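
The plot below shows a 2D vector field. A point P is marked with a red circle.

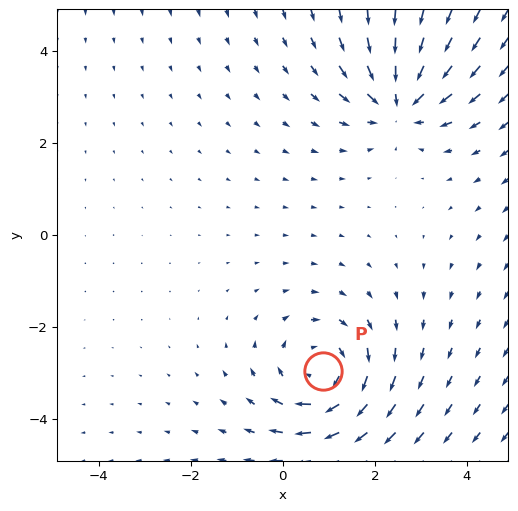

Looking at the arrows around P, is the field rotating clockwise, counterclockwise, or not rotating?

Near P at (0.9, -3.0) the arrows circulate clockwise. The curl (z-component) there is about -3; negative curl means clockwise rotation.

clockwise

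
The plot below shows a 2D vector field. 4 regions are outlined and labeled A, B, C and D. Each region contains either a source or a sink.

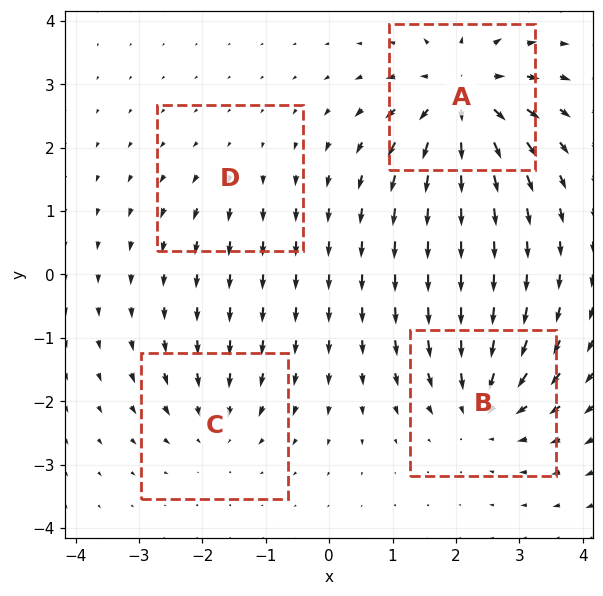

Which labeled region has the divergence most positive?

A

Divergence at each region's feature centre — A: about +7, B: about -5, C: about -4, D: about +2. Region A is most positive.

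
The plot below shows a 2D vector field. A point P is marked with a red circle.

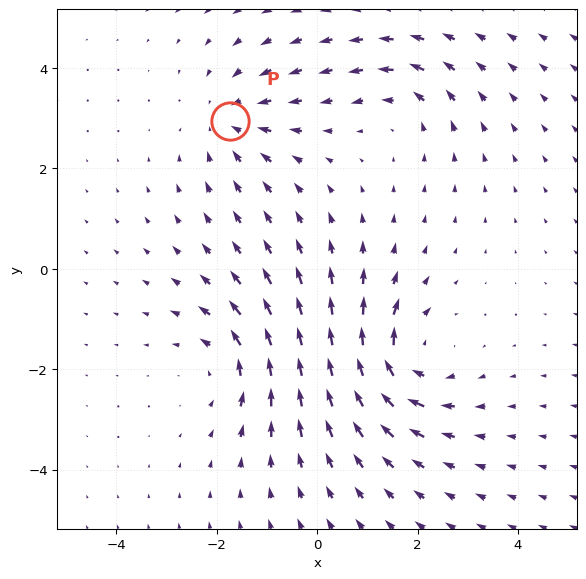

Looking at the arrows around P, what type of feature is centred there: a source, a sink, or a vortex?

sink

At P (-1.7, 2.9) the arrows converge inward. Divergence about -3, curl ≈0 — negative divergence with near-zero curl is a sink.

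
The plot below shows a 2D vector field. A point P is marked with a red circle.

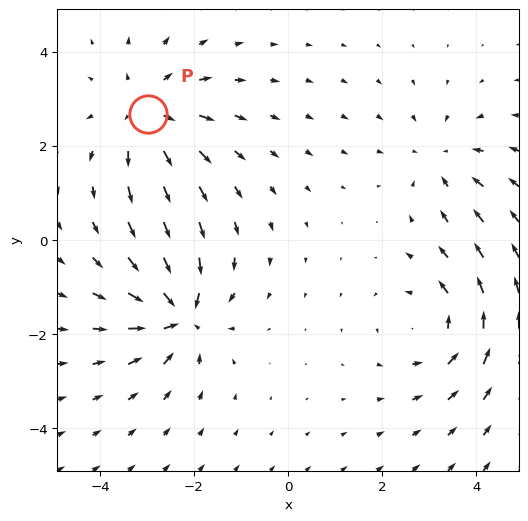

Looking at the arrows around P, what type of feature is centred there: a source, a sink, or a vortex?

At P (-3.0, 2.7) the arrows spread outward. Divergence about +4, curl ≈0 — positive divergence with near-zero curl is a source.

source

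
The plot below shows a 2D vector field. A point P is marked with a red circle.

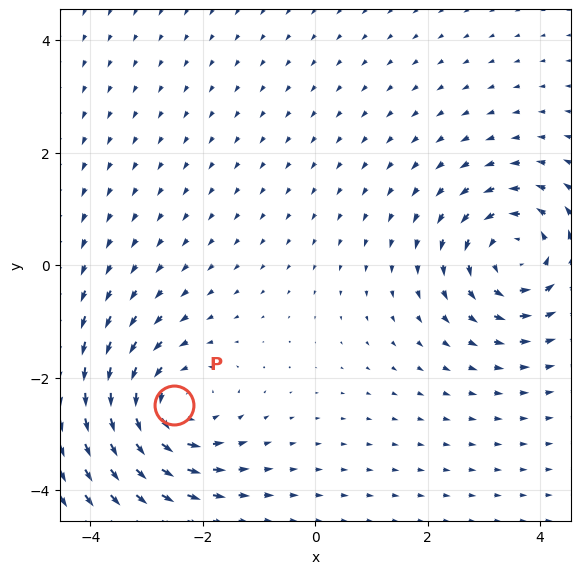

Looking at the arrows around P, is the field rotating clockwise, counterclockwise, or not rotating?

Near P at (-2.5, -2.5) the arrows circulate counterclockwise. The curl (z-component) there is about +4; positive curl means counterclockwise rotation.

counterclockwise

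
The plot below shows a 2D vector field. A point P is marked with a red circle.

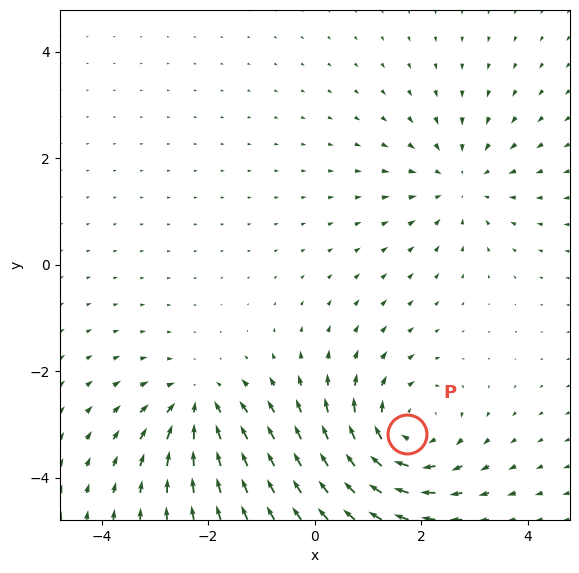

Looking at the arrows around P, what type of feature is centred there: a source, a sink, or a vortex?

vortex

At P (1.7, -3.2) the arrows circulate clockwise. Divergence ≈0, curl about -4 — near-zero divergence with nonzero curl is a vortex.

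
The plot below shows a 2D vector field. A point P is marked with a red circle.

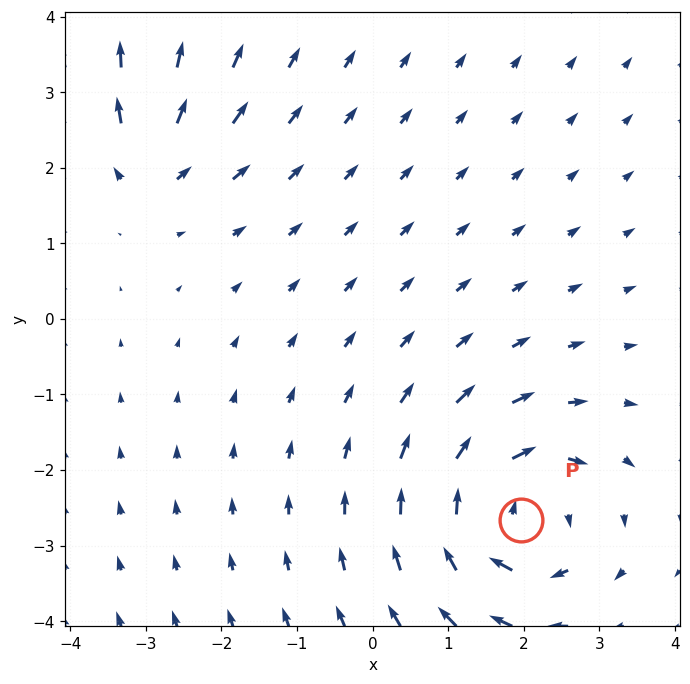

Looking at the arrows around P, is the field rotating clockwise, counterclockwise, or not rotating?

clockwise

Near P at (2.0, -2.7) the arrows circulate clockwise. The curl (z-component) there is about -5; negative curl means clockwise rotation.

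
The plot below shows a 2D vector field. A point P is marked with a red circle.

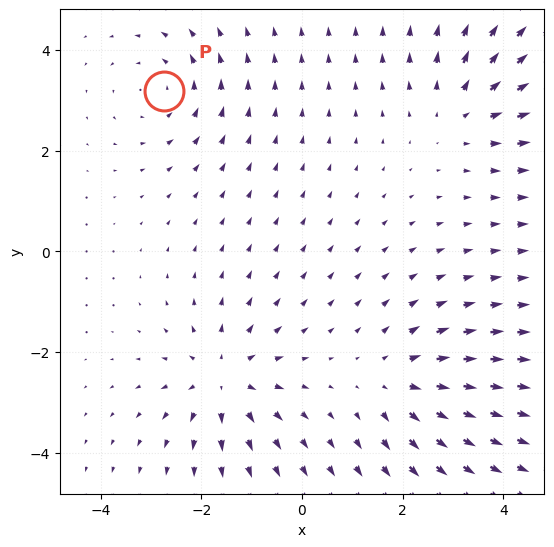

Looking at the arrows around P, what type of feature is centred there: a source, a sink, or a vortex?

vortex

At P (-2.7, 3.2) the arrows circulate counterclockwise. Divergence ≈0, curl about +3 — near-zero divergence with nonzero curl is a vortex.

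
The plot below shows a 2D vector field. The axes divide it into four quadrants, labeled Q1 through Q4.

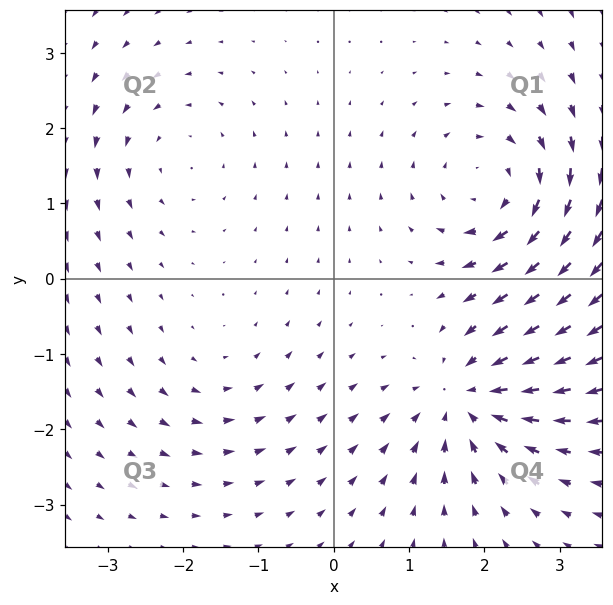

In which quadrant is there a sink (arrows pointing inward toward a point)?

Q4

The sink sits at approximately (1.8, -1.6), which lies in quadrant Q4. The divergence there is about -5, negative as expected for a sink.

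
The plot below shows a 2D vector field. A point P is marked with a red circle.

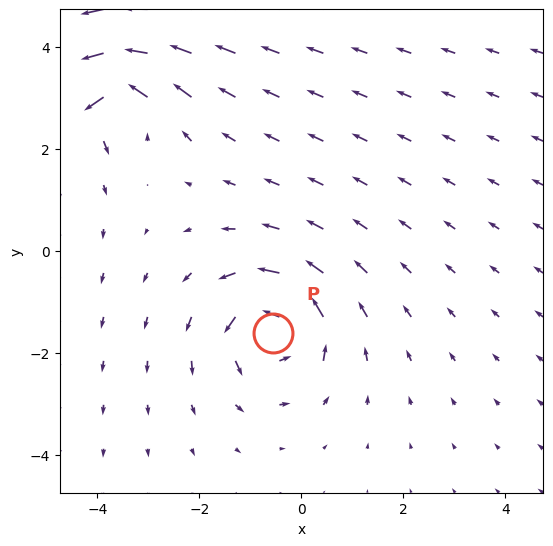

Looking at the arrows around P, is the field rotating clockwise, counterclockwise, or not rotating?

counterclockwise

Near P at (-0.6, -1.6) the arrows circulate counterclockwise. The curl (z-component) there is about +5; positive curl means counterclockwise rotation.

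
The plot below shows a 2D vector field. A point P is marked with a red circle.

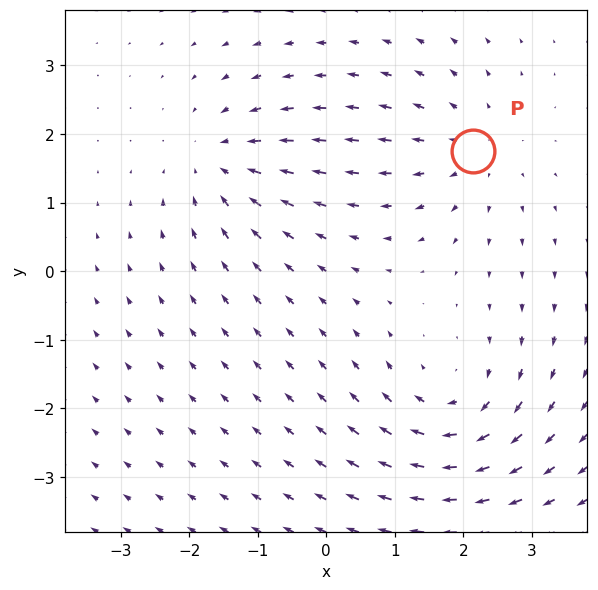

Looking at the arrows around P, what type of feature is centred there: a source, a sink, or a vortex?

source

At P (2.1, 1.8) the arrows spread outward. Divergence about +3, curl ≈0 — positive divergence with near-zero curl is a source.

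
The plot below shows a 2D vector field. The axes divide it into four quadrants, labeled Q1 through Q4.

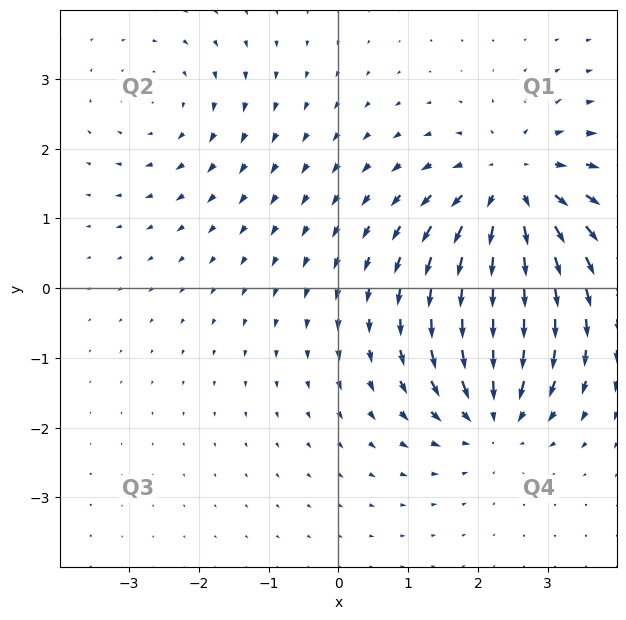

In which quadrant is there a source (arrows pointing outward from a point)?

Q1

The source sits at approximately (2.5, 1.4), which lies in quadrant Q1. The divergence there is about +5, positive as expected for a source.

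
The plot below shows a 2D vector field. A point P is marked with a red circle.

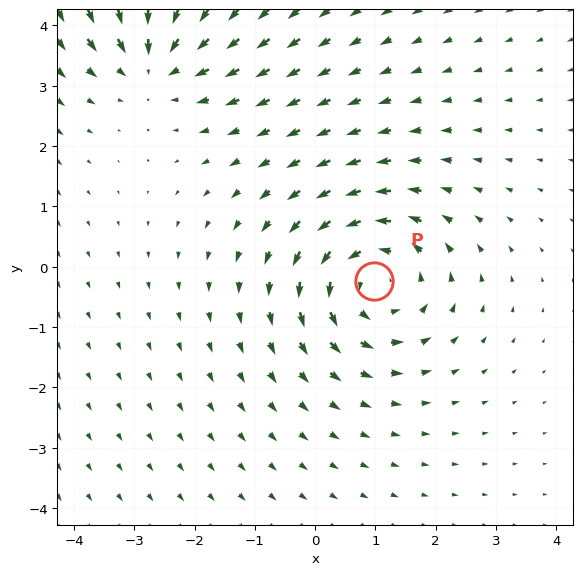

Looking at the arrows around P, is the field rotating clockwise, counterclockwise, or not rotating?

Near P at (1.0, -0.2) the arrows circulate counterclockwise. The curl (z-component) there is about +4; positive curl means counterclockwise rotation.

counterclockwise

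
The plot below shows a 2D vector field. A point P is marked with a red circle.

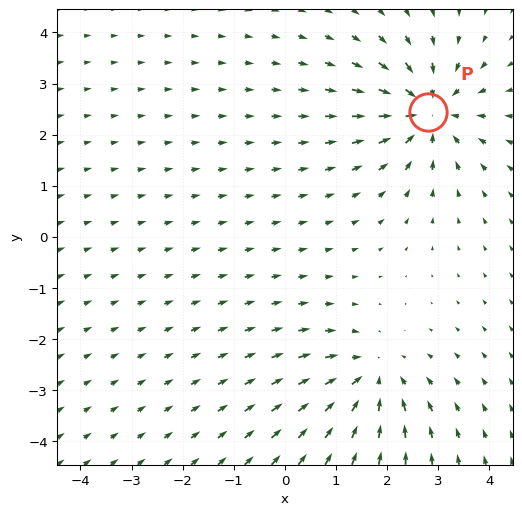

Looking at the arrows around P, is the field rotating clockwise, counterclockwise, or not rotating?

not rotating

Near P at (2.8, 2.5) the arrows show no circulation. The curl there is ≈0.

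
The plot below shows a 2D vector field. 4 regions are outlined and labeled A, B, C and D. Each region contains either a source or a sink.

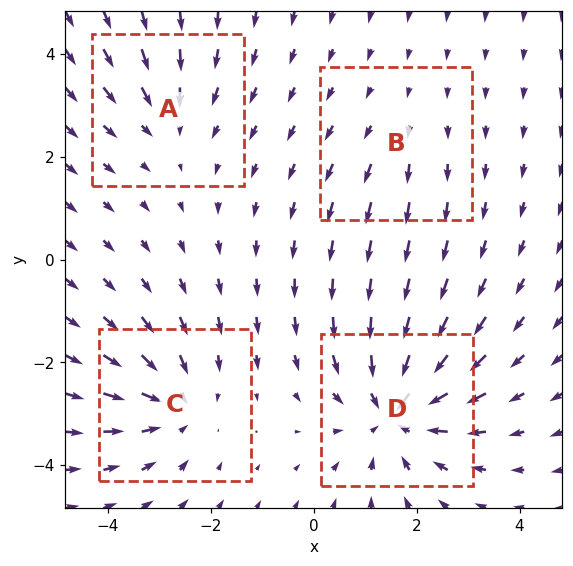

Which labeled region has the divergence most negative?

Divergence at each region's feature centre — A: about -3, B: about +2, C: about -4, D: about -6. Region D is most negative.

D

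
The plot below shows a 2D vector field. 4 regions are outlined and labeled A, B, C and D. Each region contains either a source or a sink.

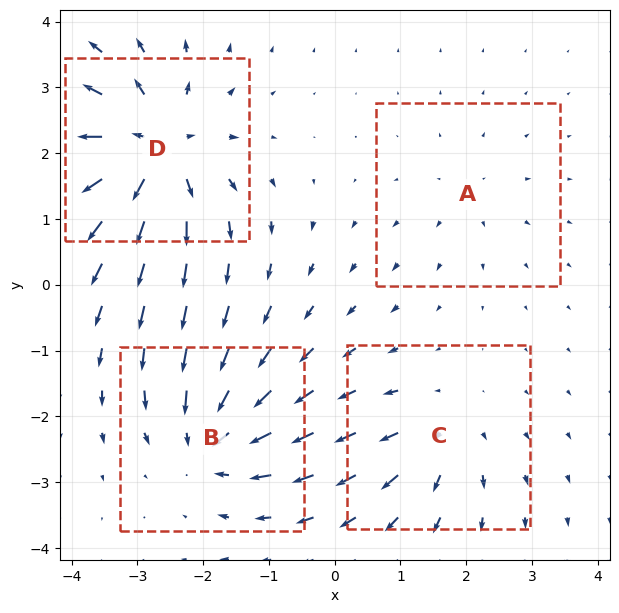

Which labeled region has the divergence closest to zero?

Divergence at each region's feature centre — A: about +2, B: about -6, C: about +4, D: about +8. Region A is closest to zero.

A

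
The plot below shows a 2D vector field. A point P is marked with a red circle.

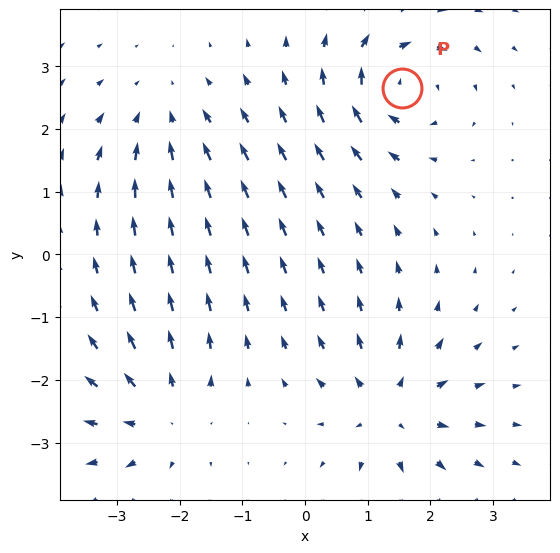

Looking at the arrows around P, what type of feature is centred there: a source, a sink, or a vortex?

vortex

At P (1.5, 2.7) the arrows circulate clockwise. Divergence ≈0, curl about -6 — near-zero divergence with nonzero curl is a vortex.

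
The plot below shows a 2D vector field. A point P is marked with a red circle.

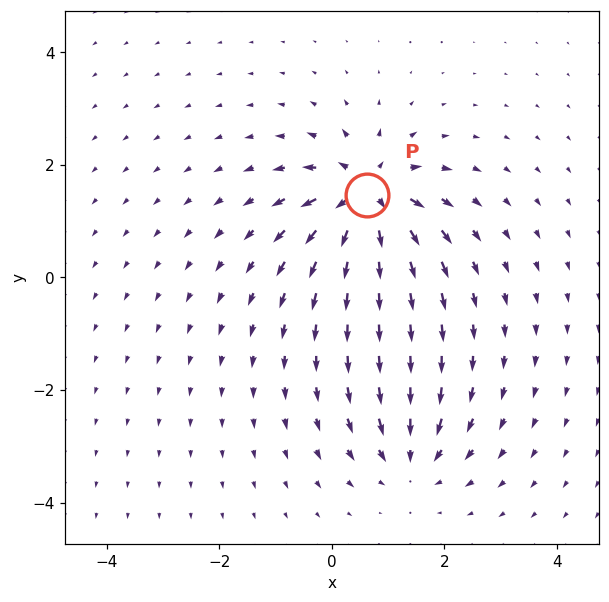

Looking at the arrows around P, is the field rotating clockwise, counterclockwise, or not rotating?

not rotating

Near P at (0.6, 1.5) the arrows show no circulation. The curl there is ≈0.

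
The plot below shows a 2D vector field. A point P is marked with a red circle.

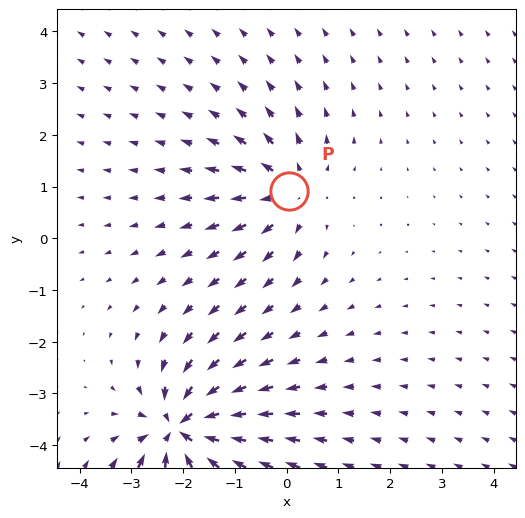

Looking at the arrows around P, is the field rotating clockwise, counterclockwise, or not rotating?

Near P at (0.1, 0.9) the arrows show no circulation. The curl there is ≈0.

not rotating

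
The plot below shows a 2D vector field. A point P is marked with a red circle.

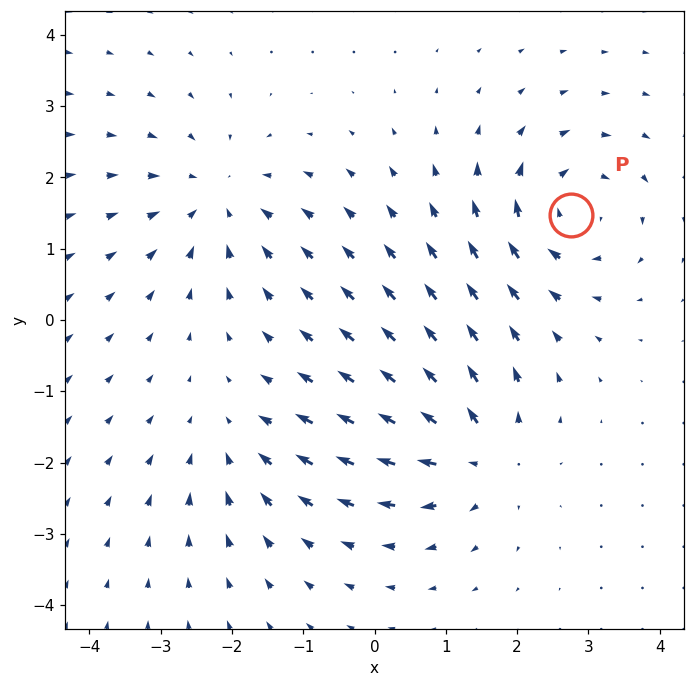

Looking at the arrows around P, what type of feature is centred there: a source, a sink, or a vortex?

At P (2.8, 1.5) the arrows circulate clockwise. Divergence ≈0, curl about -4 — near-zero divergence with nonzero curl is a vortex.

vortex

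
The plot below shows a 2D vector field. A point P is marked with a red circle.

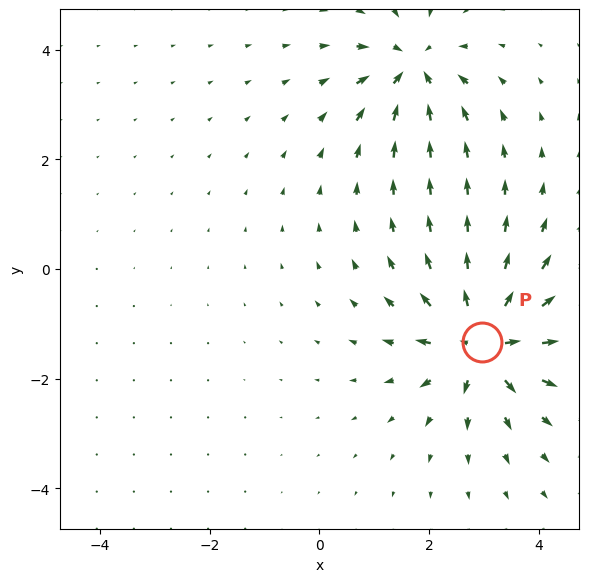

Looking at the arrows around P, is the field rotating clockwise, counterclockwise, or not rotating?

not rotating

Near P at (3.0, -1.3) the arrows show no circulation. The curl there is ≈0.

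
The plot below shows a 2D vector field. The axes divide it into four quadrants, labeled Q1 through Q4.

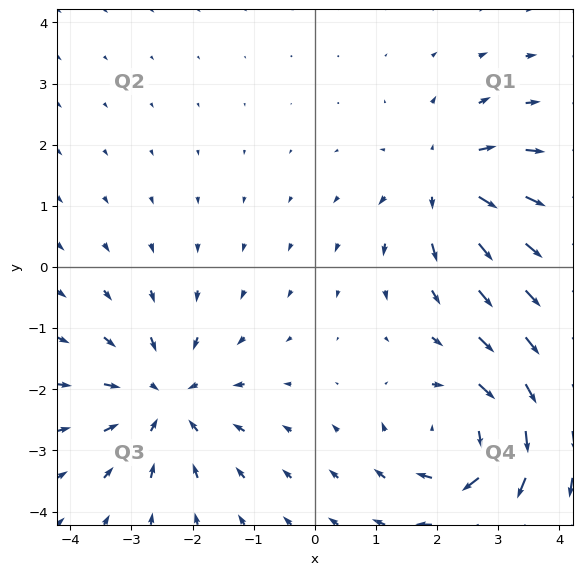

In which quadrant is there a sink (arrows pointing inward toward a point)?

Q3

The sink sits at approximately (-2.4, -2.2), which lies in quadrant Q3. The divergence there is about -4, negative as expected for a sink.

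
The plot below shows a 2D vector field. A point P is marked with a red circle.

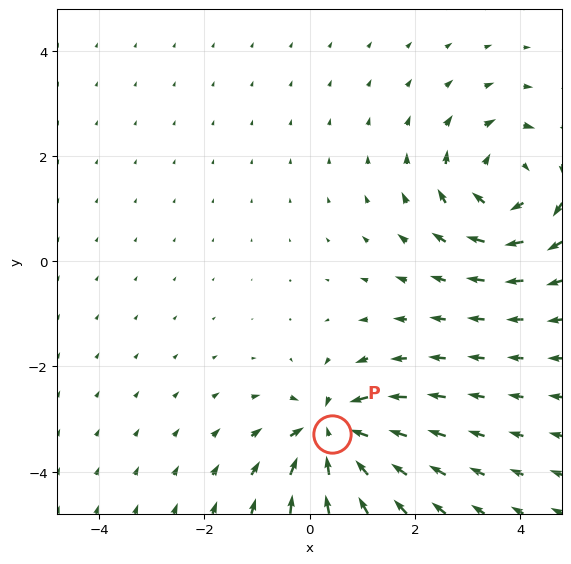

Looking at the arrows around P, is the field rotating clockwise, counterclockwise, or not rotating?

not rotating

Near P at (0.4, -3.3) the arrows show no circulation. The curl there is ≈0.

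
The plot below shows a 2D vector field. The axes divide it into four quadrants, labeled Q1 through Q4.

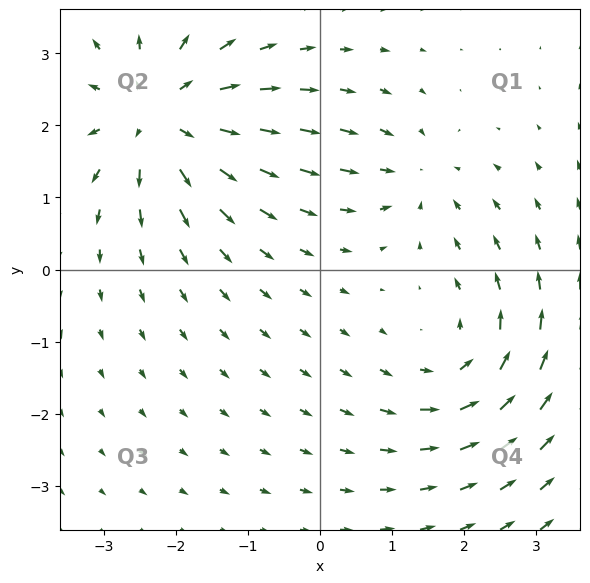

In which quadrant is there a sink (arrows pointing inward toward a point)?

The sink sits at approximately (1.3, 1.3), which lies in quadrant Q1. The divergence there is about -3, negative as expected for a sink.

Q1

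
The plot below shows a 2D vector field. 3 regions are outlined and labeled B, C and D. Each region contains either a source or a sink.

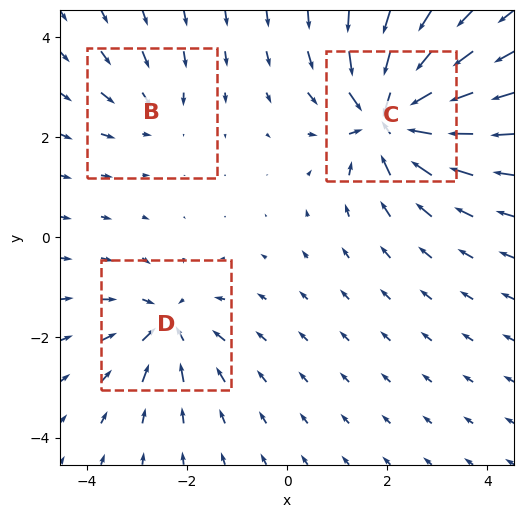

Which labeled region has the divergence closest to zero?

Divergence at each region's feature centre — B: about -2, C: about -6, D: about -4. Region B is closest to zero.

B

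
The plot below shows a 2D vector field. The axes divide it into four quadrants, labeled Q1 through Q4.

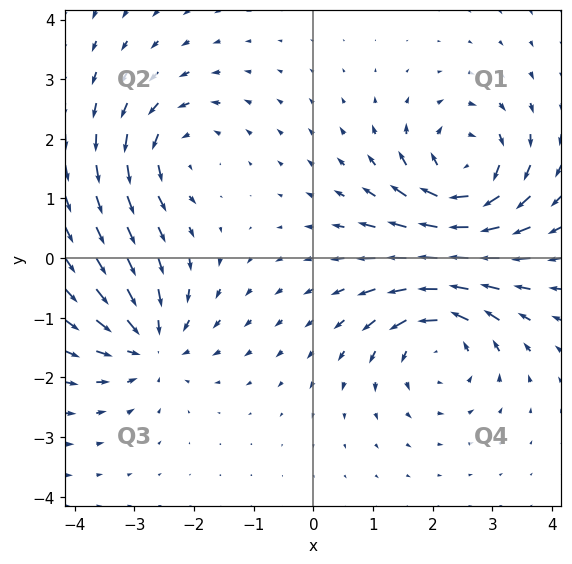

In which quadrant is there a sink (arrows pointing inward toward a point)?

Q3

The sink sits at approximately (-2.7, -1.4), which lies in quadrant Q3. The divergence there is about -5, negative as expected for a sink.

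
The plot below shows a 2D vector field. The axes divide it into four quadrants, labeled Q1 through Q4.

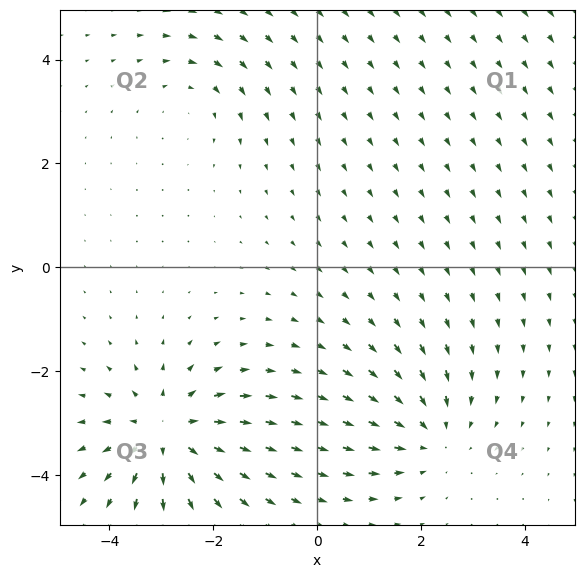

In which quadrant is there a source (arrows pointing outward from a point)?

The source sits at approximately (-2.9, -3.2), which lies in quadrant Q3. The divergence there is about +5, positive as expected for a source.

Q3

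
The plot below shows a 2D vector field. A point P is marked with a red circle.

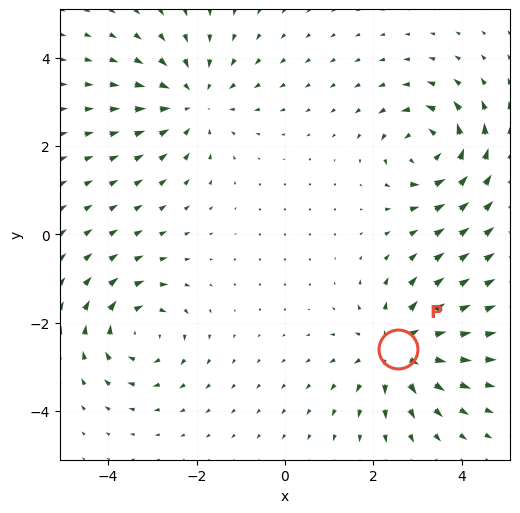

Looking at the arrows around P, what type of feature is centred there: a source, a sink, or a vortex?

At P (2.5, -2.6) the arrows spread outward. Divergence about +5, curl ≈0 — positive divergence with near-zero curl is a source.

source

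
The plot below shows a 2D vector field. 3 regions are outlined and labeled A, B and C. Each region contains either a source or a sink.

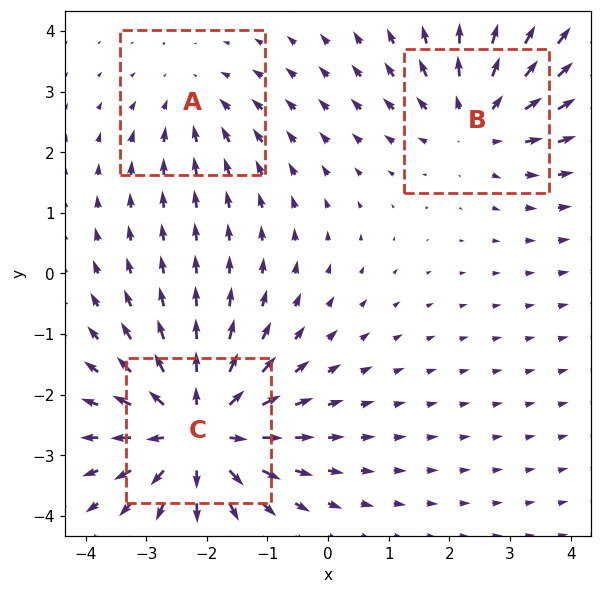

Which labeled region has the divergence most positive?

Divergence at each region's feature centre — A: about -2, B: about +3, C: about +5. Region C is most positive.

C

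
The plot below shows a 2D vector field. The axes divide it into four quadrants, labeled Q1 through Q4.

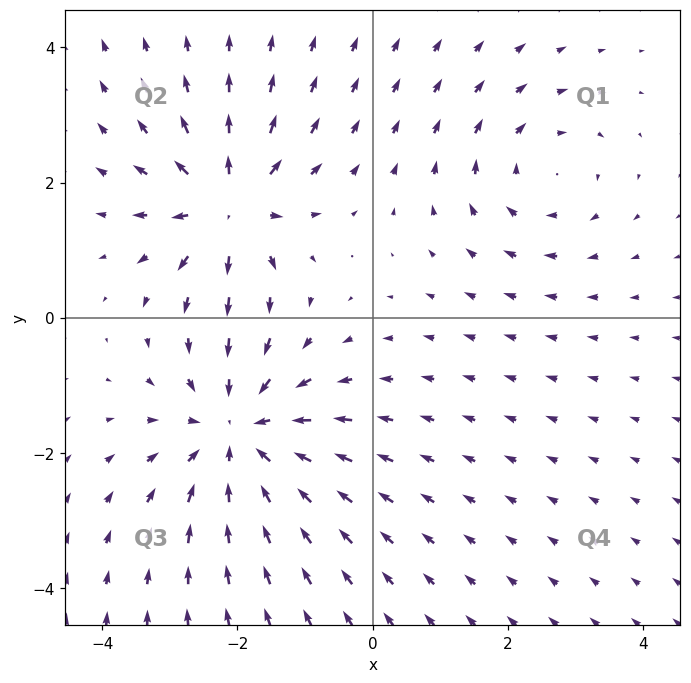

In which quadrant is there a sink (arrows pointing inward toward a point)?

The sink sits at approximately (-2.0, -1.7), which lies in quadrant Q3. The divergence there is about -4, negative as expected for a sink.

Q3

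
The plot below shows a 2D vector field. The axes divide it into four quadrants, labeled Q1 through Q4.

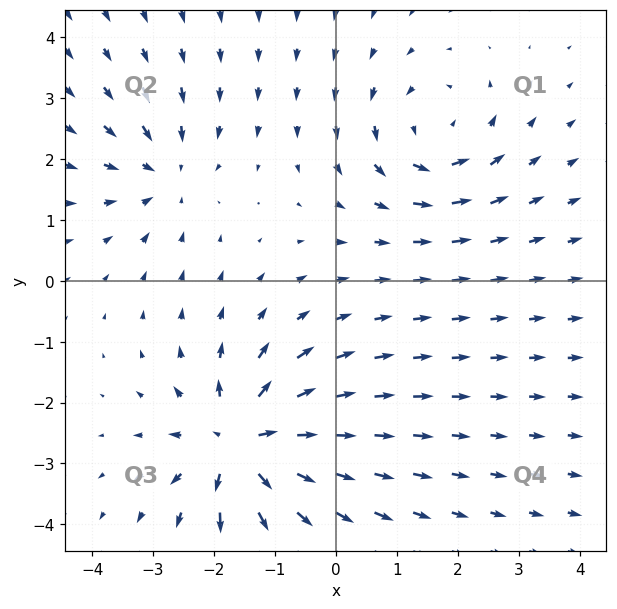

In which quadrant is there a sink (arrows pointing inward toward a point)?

The sink sits at approximately (-2.8, 1.8), which lies in quadrant Q2. The divergence there is about -3, negative as expected for a sink.

Q2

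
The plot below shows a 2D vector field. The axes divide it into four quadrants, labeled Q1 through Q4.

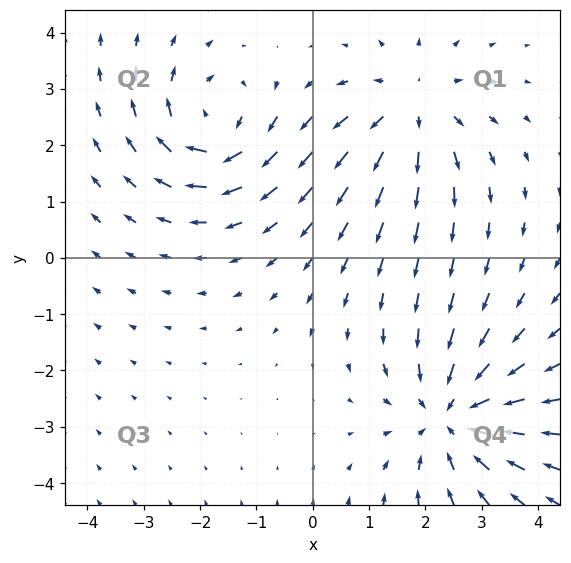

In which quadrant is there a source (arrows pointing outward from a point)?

Q1

The source sits at approximately (1.8, 2.7), which lies in quadrant Q1. The divergence there is about +3, positive as expected for a source.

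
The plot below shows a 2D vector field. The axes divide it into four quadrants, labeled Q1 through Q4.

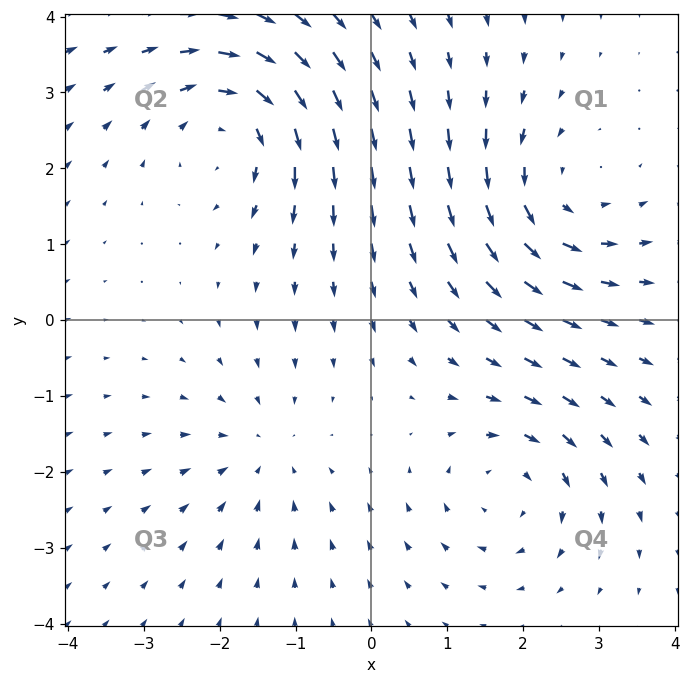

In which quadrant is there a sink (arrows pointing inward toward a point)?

The sink sits at approximately (-1.4, -1.7), which lies in quadrant Q3. The divergence there is about -3, negative as expected for a sink.

Q3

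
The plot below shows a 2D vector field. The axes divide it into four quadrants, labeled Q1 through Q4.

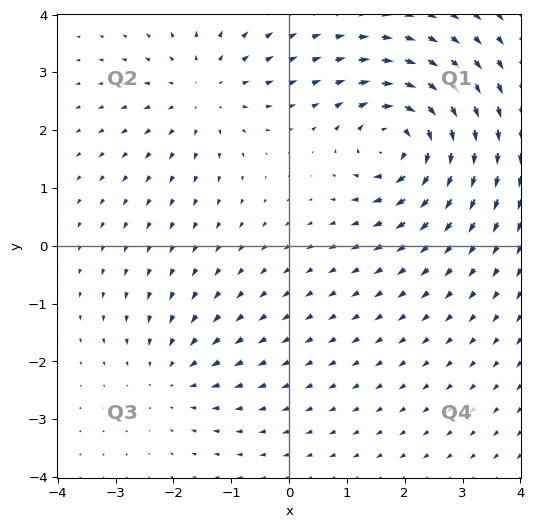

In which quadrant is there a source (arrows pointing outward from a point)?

The source sits at approximately (-1.5, 2.7), which lies in quadrant Q2. The divergence there is about +3, positive as expected for a source.

Q2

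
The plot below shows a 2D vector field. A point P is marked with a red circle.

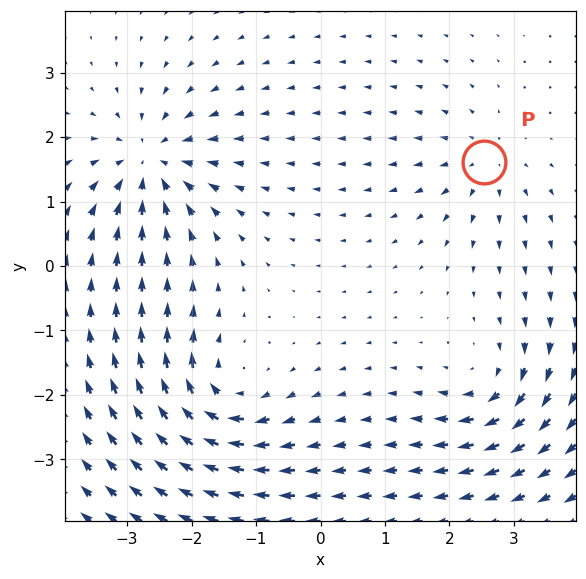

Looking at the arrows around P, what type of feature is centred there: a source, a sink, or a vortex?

source

At P (2.5, 1.6) the arrows spread outward. Divergence about +4, curl ≈0 — positive divergence with near-zero curl is a source.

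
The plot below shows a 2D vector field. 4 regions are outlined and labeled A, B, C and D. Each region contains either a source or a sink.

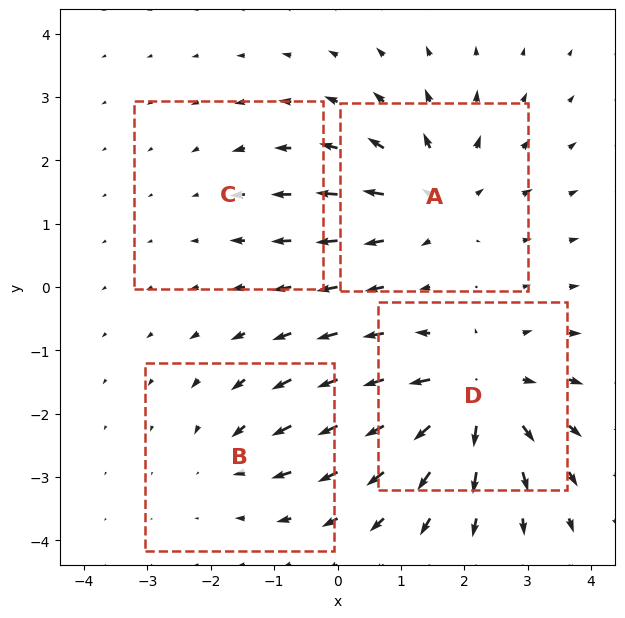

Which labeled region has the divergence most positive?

Divergence at each region's feature centre — A: about +5, B: about -3, C: about -2, D: about +7. Region D is most positive.

D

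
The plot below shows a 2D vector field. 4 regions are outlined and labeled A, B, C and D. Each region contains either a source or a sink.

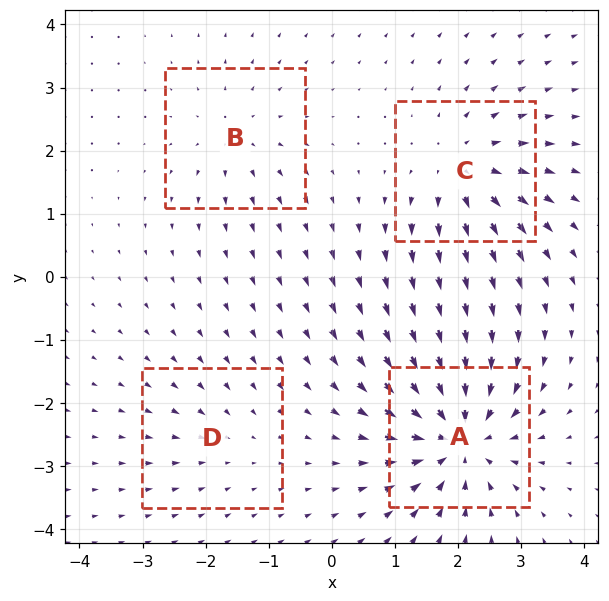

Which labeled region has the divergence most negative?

Divergence at each region's feature centre — A: about -8, B: about +4, C: about +6, D: about -2. Region A is most negative.

A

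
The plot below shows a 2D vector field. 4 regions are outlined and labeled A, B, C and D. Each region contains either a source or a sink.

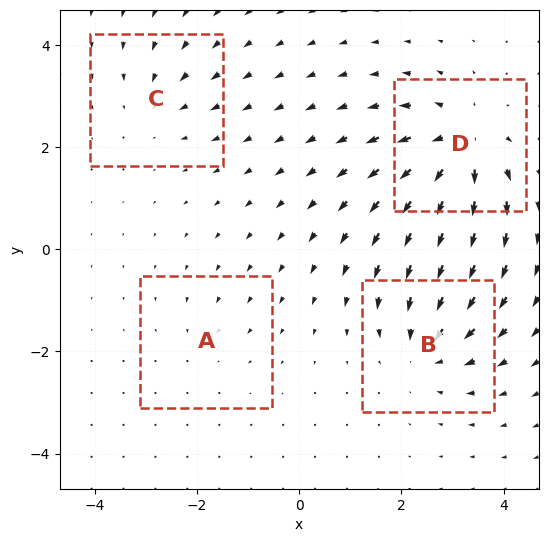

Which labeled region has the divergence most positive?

D

Divergence at each region's feature centre — A: about -2, B: about -5, C: about -3, D: about +7. Region D is most positive.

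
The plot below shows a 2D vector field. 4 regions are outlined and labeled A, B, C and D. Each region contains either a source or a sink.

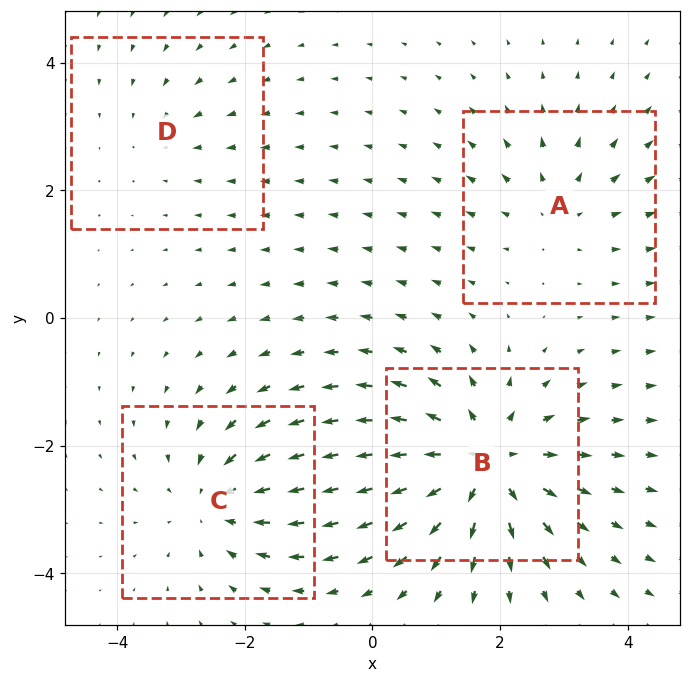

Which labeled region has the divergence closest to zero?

Divergence at each region's feature centre — A: about +3, B: about +7, C: about -4, D: about -2. Region D is closest to zero.

D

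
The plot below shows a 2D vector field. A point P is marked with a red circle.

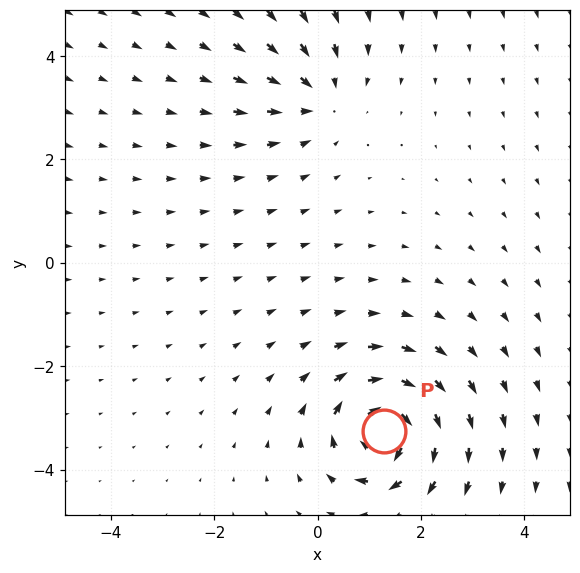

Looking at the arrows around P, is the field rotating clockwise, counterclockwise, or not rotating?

Near P at (1.3, -3.3) the arrows circulate clockwise. The curl (z-component) there is about -7; negative curl means clockwise rotation.

clockwise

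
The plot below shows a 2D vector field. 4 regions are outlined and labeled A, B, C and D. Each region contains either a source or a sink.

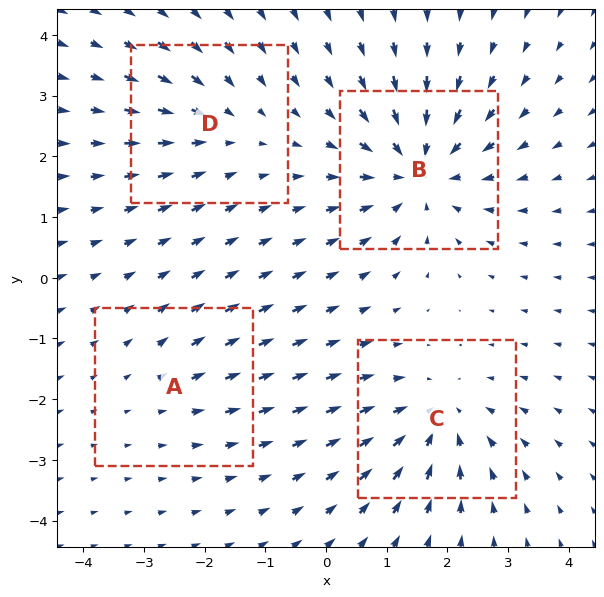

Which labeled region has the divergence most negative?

Divergence at each region's feature centre — A: about +2, B: about -6, C: about -5, D: about -3. Region B is most negative.

B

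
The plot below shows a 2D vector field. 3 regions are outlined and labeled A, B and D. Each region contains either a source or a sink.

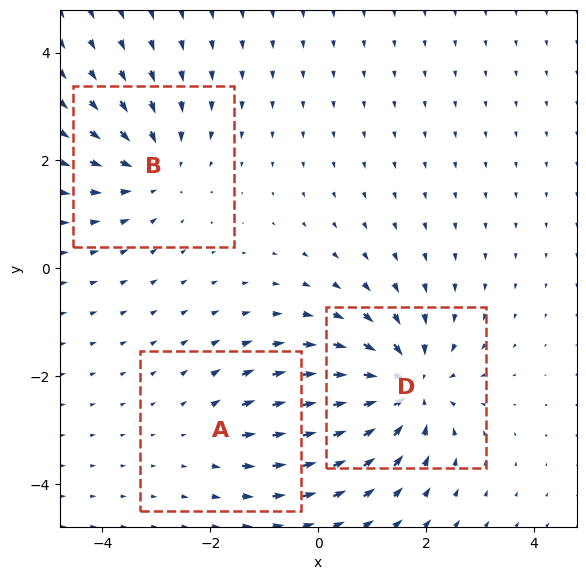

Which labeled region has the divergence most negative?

Divergence at each region's feature centre — A: about +2, B: about -3, D: about -5. Region D is most negative.

D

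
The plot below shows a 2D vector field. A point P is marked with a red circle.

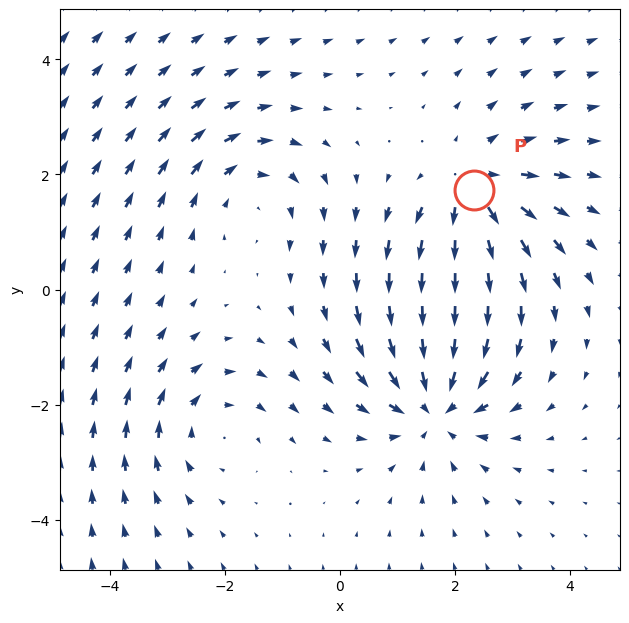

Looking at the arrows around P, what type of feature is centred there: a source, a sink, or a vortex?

At P (2.3, 1.7) the arrows spread outward. Divergence about +4, curl ≈0 — positive divergence with near-zero curl is a source.

source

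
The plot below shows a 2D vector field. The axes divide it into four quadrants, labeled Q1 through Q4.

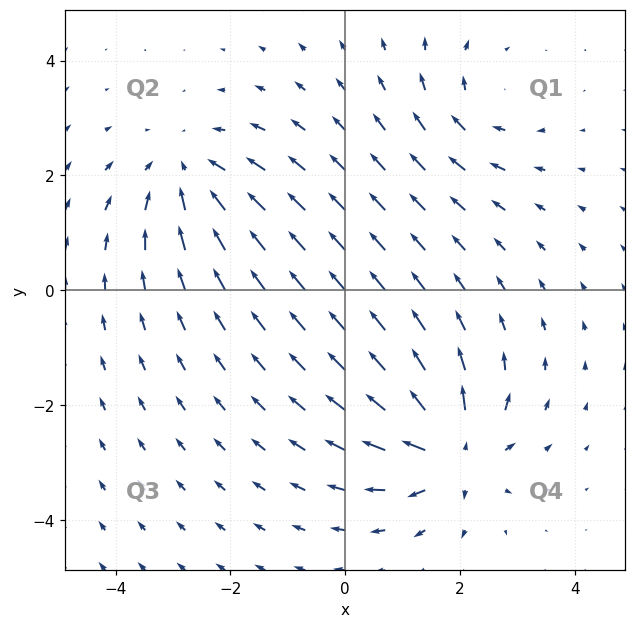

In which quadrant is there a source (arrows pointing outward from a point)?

Q4

The source sits at approximately (1.9, -2.8), which lies in quadrant Q4. The divergence there is about +7, positive as expected for a source.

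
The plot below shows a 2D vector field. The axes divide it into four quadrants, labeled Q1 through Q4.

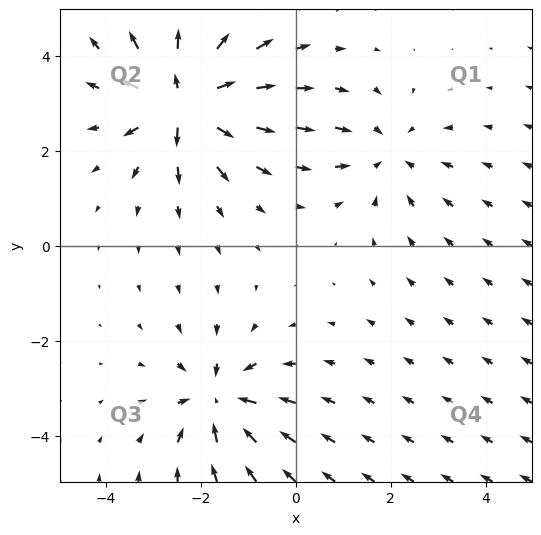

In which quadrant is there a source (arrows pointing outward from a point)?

Q2

The source sits at approximately (-2.3, 3.1), which lies in quadrant Q2. The divergence there is about +6, positive as expected for a source.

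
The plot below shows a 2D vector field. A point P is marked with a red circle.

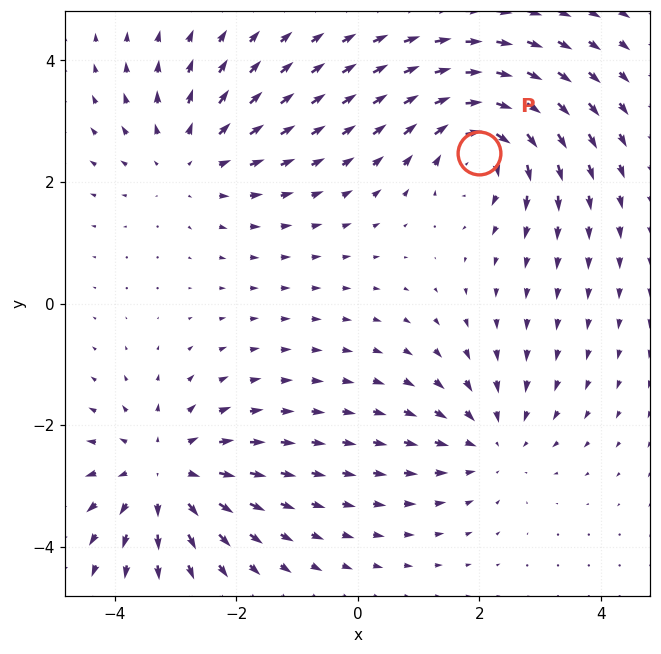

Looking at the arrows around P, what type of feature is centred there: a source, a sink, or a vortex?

At P (2.0, 2.5) the arrows circulate clockwise. Divergence ≈0, curl about -5 — near-zero divergence with nonzero curl is a vortex.

vortex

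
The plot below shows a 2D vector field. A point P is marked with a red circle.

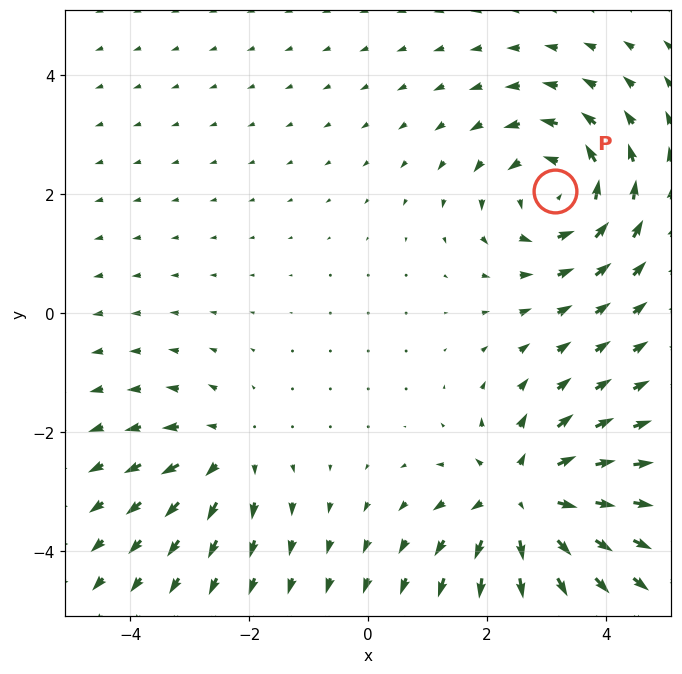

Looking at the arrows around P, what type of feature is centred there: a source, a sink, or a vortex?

vortex

At P (3.1, 2.0) the arrows circulate counterclockwise. Divergence ≈0, curl about +4 — near-zero divergence with nonzero curl is a vortex.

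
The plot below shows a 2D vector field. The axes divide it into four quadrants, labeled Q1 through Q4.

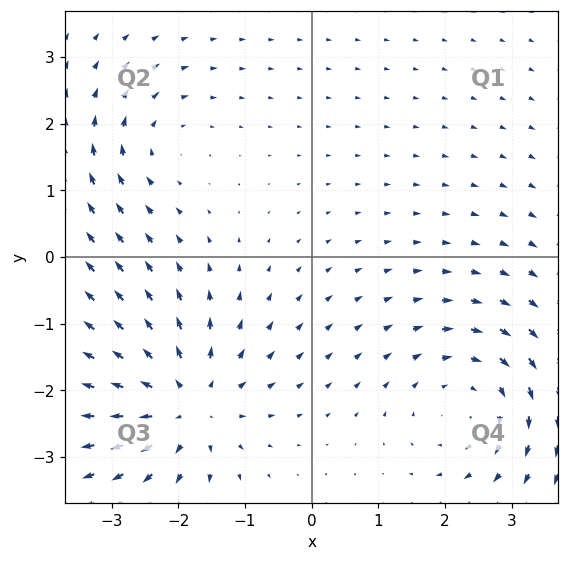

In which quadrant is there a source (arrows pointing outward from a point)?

The source sits at approximately (-1.9, -2.2), which lies in quadrant Q3. The divergence there is about +5, positive as expected for a source.

Q3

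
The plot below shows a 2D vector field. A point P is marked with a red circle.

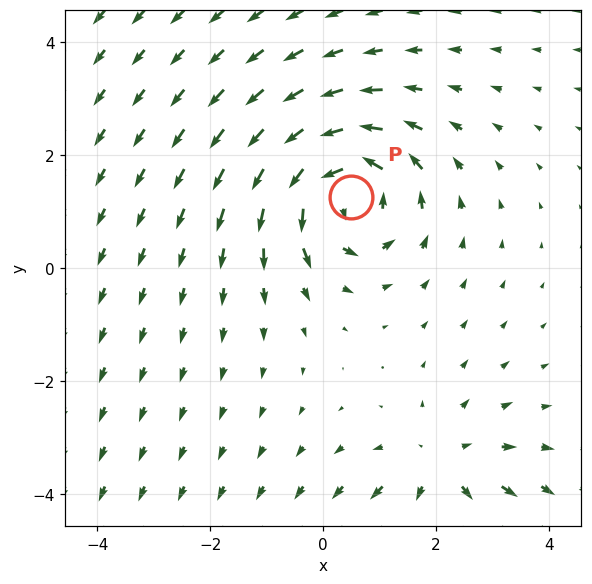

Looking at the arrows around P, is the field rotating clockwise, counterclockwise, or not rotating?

counterclockwise

Near P at (0.5, 1.3) the arrows circulate counterclockwise. The curl (z-component) there is about +4; positive curl means counterclockwise rotation.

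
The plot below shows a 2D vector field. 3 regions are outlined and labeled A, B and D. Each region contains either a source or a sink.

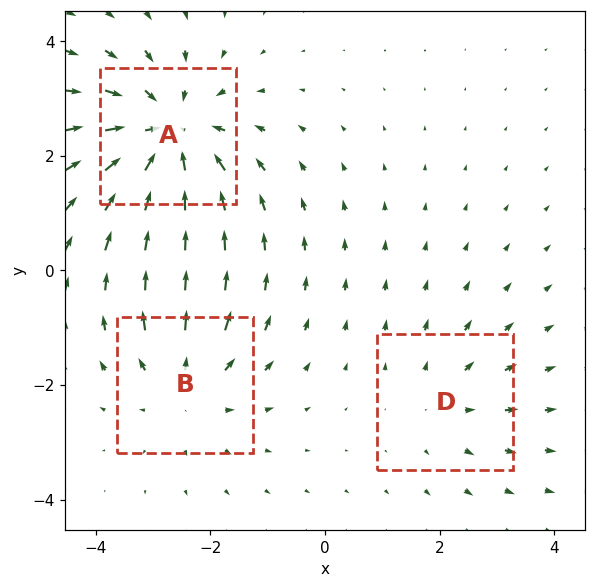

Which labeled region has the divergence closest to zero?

Divergence at each region's feature centre — A: about -4, B: about +3, D: about +2. Region D is closest to zero.

D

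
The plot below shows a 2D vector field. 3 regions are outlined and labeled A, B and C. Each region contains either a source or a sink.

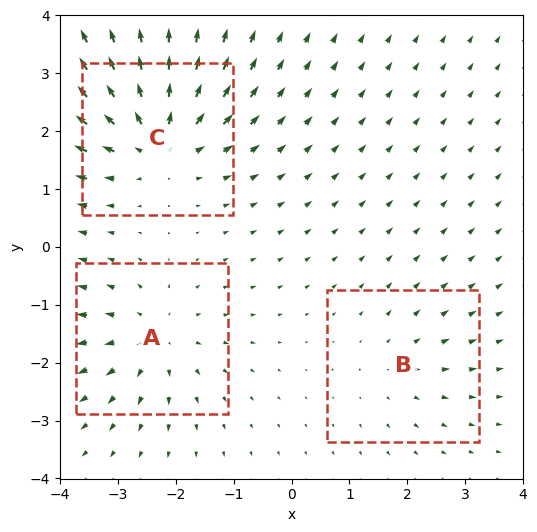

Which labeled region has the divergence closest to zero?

B

Divergence at each region's feature centre — A: about +4, B: about +2, C: about +5. Region B is closest to zero.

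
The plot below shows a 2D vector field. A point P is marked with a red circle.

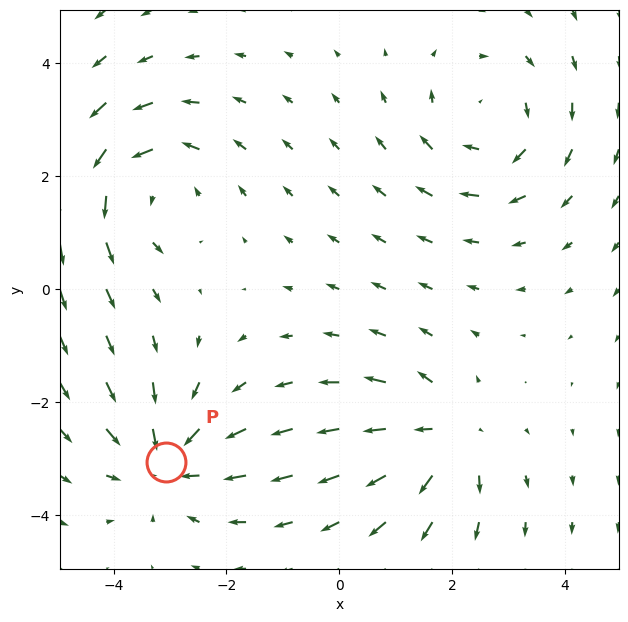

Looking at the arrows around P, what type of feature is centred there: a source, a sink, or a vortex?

sink

At P (-3.1, -3.1) the arrows converge inward. Divergence about -4, curl ≈0 — negative divergence with near-zero curl is a sink.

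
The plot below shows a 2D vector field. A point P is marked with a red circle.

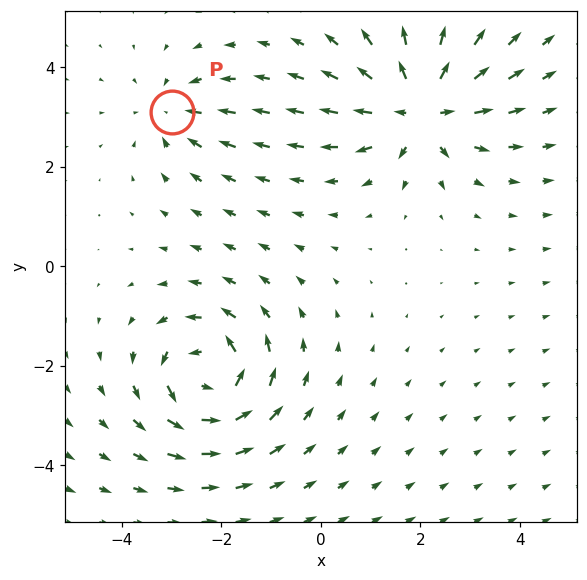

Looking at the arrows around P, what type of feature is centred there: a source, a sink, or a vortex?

At P (-3.0, 3.1) the arrows converge inward. Divergence about -3, curl ≈0 — negative divergence with near-zero curl is a sink.

sink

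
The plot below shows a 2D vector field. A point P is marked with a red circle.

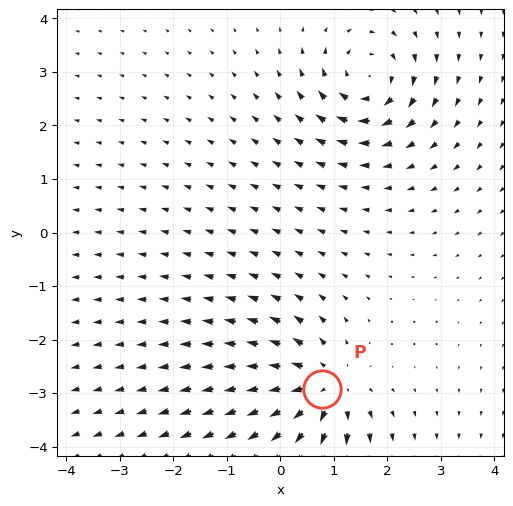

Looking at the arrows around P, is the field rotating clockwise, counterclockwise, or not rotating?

Near P at (0.8, -2.9) the arrows show no circulation. The curl there is ≈0.

not rotating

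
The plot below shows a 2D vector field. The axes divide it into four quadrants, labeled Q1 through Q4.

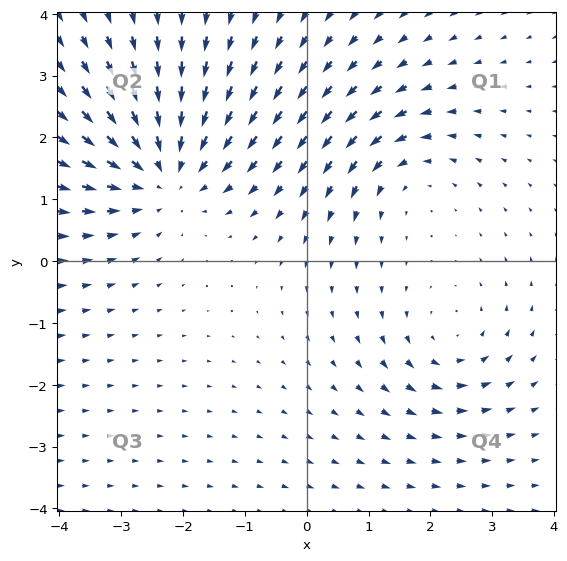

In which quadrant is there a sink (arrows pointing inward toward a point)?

The sink sits at approximately (-2.3, 1.4), which lies in quadrant Q2. The divergence there is about -4, negative as expected for a sink.

Q2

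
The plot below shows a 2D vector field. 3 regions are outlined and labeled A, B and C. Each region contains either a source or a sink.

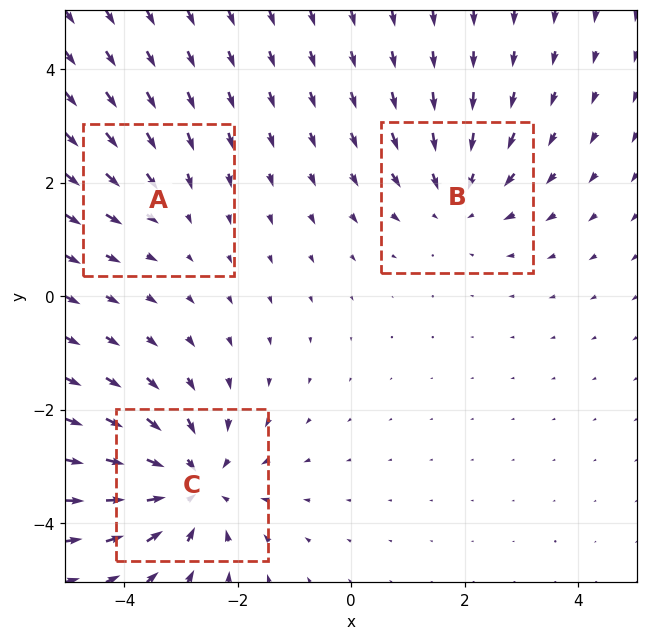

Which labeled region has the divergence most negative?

C

Divergence at each region's feature centre — A: about -2, B: about -3, C: about -4. Region C is most negative.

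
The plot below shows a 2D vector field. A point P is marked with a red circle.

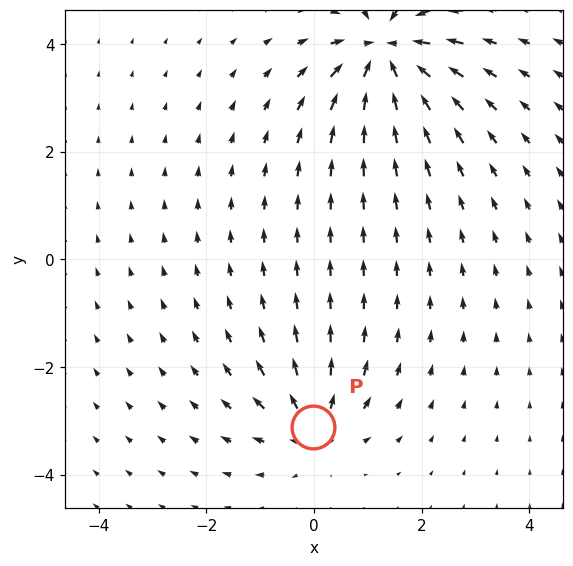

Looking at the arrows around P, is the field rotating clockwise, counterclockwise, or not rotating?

Near P at (-0.0, -3.1) the arrows show no circulation. The curl there is ≈0.

not rotating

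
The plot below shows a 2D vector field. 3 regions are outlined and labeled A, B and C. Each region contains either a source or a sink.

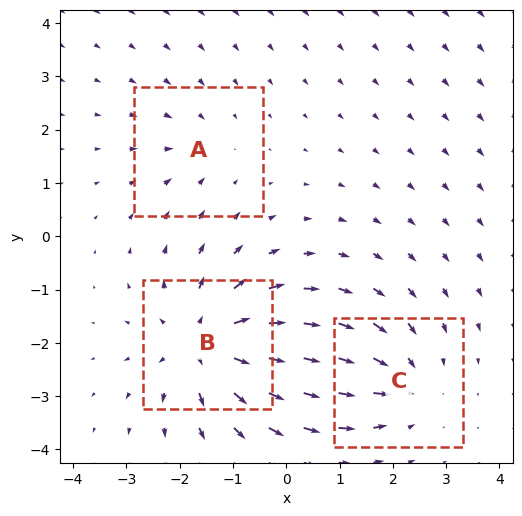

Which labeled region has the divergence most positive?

B

Divergence at each region's feature centre — A: about -2, B: about +4, C: about -3. Region B is most positive.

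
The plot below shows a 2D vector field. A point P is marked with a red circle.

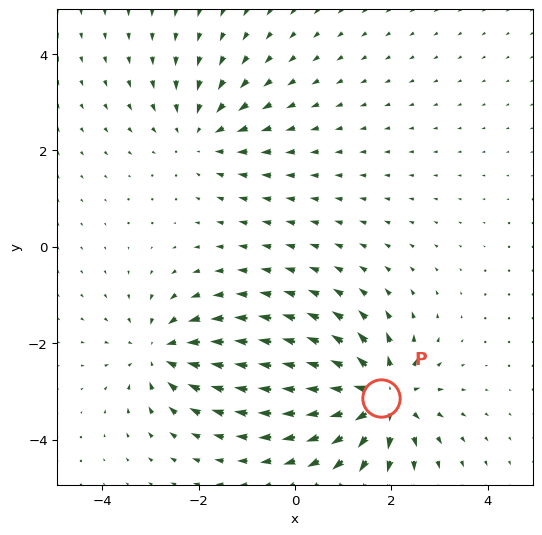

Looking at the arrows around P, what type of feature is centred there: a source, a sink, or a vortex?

At P (1.8, -3.1) the arrows spread outward. Divergence about +6, curl ≈0 — positive divergence with near-zero curl is a source.

source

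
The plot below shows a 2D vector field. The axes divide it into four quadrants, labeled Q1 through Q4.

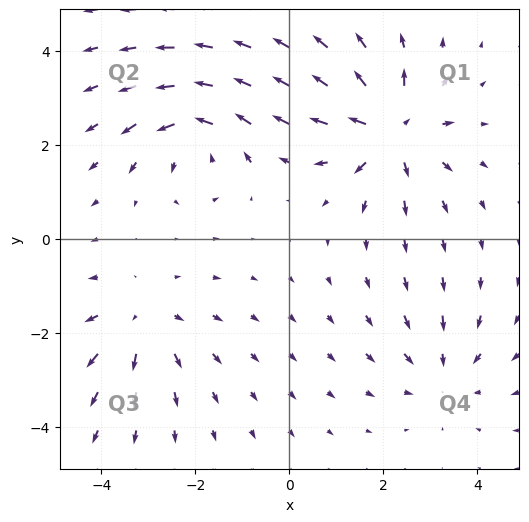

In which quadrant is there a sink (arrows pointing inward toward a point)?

The sink sits at approximately (3.3, -2.9), which lies in quadrant Q4. The divergence there is about -3, negative as expected for a sink.

Q4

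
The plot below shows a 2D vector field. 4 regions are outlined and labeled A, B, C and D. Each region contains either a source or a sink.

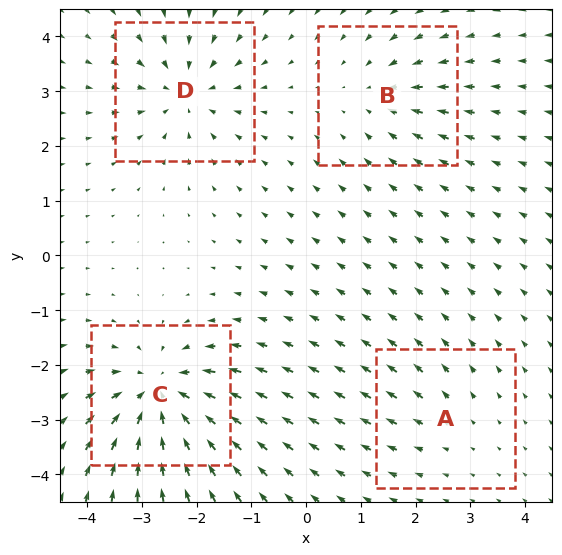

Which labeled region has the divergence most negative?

C

Divergence at each region's feature centre — A: about +2, B: about -3, C: about -7, D: about -5. Region C is most negative.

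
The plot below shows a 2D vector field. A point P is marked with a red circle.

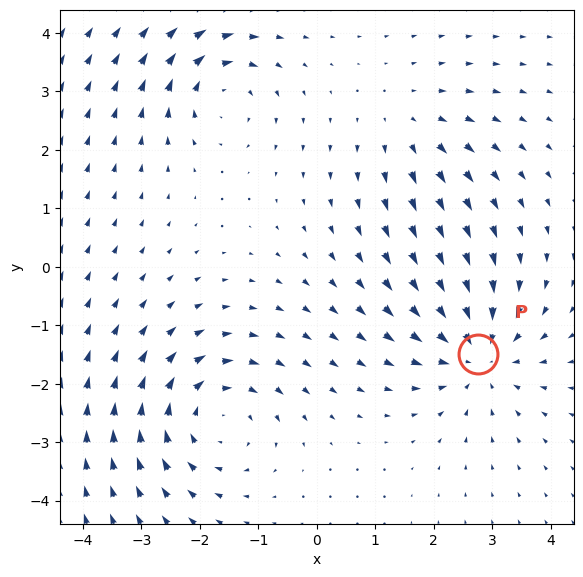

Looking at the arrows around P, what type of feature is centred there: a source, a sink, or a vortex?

sink

At P (2.8, -1.5) the arrows converge inward. Divergence about -5, curl ≈0 — negative divergence with near-zero curl is a sink.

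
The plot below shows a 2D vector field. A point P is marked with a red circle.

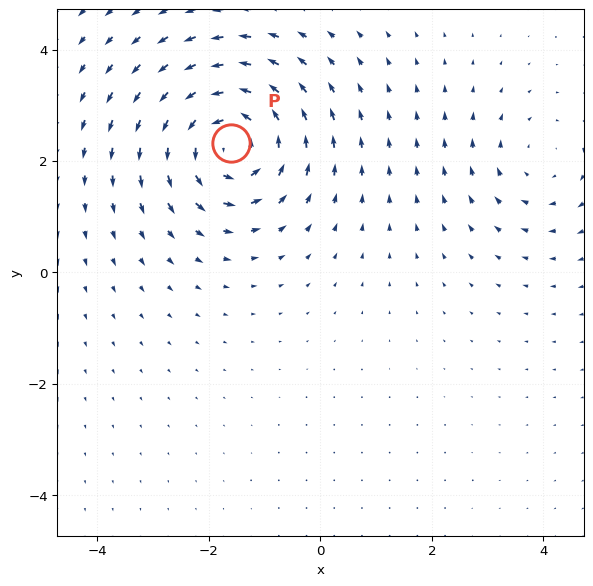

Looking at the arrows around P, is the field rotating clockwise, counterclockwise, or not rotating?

Near P at (-1.6, 2.3) the arrows circulate counterclockwise. The curl (z-component) there is about +6; positive curl means counterclockwise rotation.

counterclockwise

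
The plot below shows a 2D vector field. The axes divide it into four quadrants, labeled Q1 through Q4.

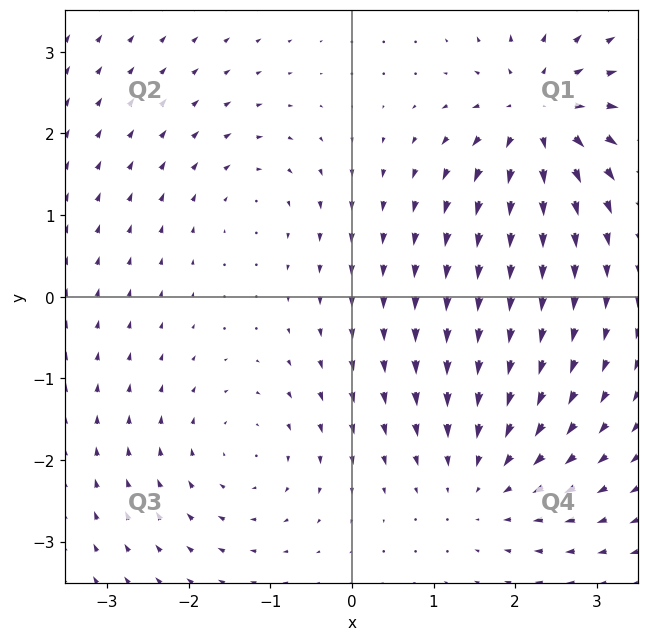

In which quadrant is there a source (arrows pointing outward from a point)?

The source sits at approximately (2.3, 2.2), which lies in quadrant Q1. The divergence there is about +7, positive as expected for a source.

Q1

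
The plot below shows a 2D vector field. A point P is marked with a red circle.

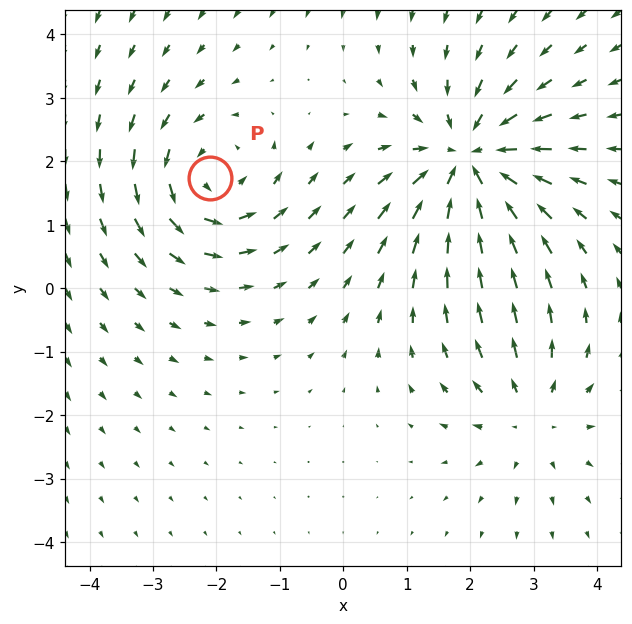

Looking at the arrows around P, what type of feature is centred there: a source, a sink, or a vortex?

vortex

At P (-2.1, 1.7) the arrows circulate counterclockwise. Divergence ≈0, curl about +4 — near-zero divergence with nonzero curl is a vortex.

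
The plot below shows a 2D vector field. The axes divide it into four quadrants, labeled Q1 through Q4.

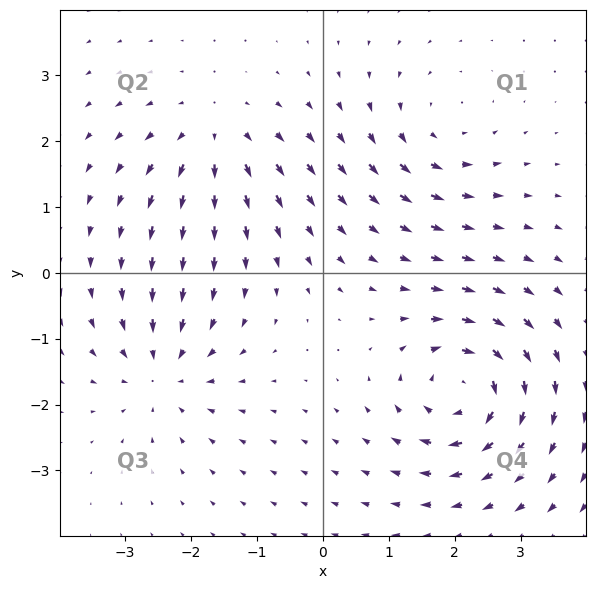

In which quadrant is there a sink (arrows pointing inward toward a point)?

The sink sits at approximately (-2.4, -1.5), which lies in quadrant Q3. The divergence there is about -4, negative as expected for a sink.

Q3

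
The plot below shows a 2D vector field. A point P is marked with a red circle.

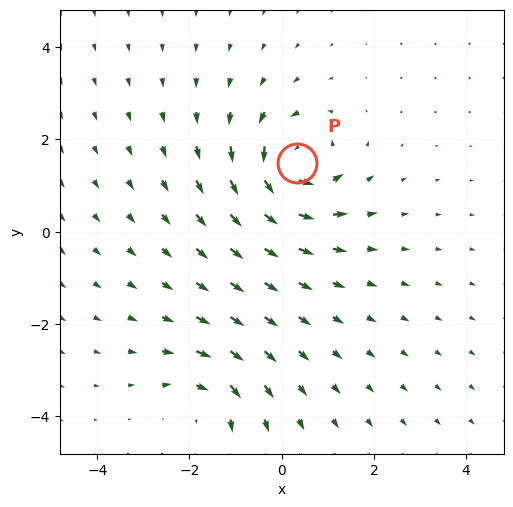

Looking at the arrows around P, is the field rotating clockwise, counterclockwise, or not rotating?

Near P at (0.3, 1.5) the arrows circulate counterclockwise. The curl (z-component) there is about +5; positive curl means counterclockwise rotation.

counterclockwise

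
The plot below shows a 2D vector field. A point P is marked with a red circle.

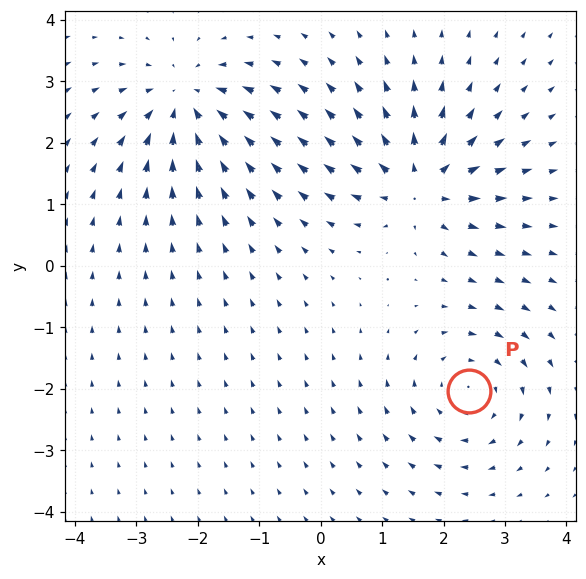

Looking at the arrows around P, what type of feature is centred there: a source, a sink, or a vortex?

vortex

At P (2.4, -2.0) the arrows circulate clockwise. Divergence ≈0, curl about -3 — near-zero divergence with nonzero curl is a vortex.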